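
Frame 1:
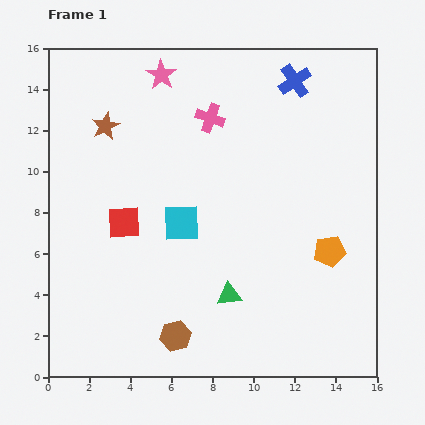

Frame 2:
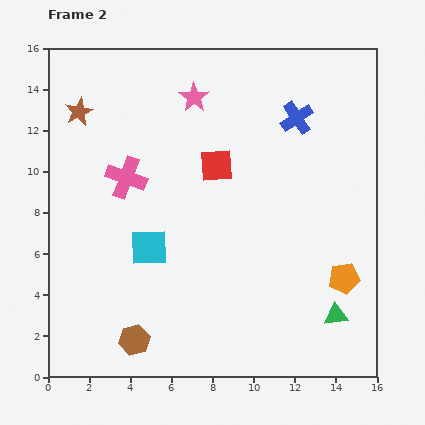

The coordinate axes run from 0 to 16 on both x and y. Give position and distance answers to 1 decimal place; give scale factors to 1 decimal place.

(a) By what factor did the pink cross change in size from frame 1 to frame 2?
1.4×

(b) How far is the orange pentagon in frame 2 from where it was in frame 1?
1.5

The orange pentagon moved from (13.7, 6.1) to (14.4, 4.8), a distance of √(0.7² + 1.3²) ≈ 1.5.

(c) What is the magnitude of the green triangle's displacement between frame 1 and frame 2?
5.3

The green triangle moved from (8.8, 4.0) to (14.0, 3.0), a distance of √(5.2² + 1.0²) ≈ 5.3.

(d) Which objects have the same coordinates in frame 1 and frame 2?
none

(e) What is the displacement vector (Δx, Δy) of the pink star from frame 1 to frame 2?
(1.6, -1.1)

The pink star was at (5.5, 14.7) in frame 1 and (7.1, 13.6) in frame 2.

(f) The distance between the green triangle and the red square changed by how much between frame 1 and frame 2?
+3.1

Distance in frame 1: 6.2. Distance in frame 2: 9.3.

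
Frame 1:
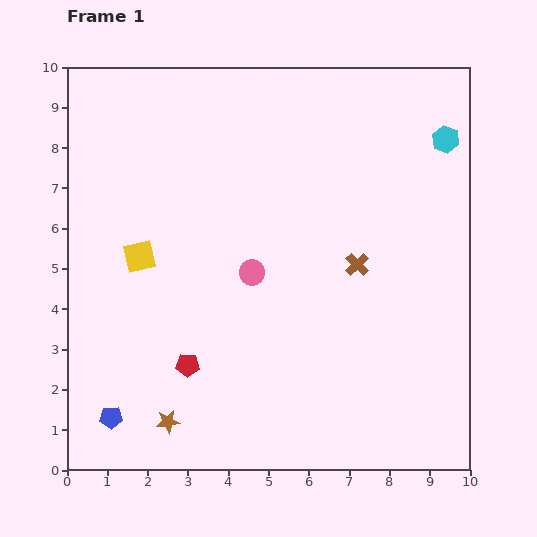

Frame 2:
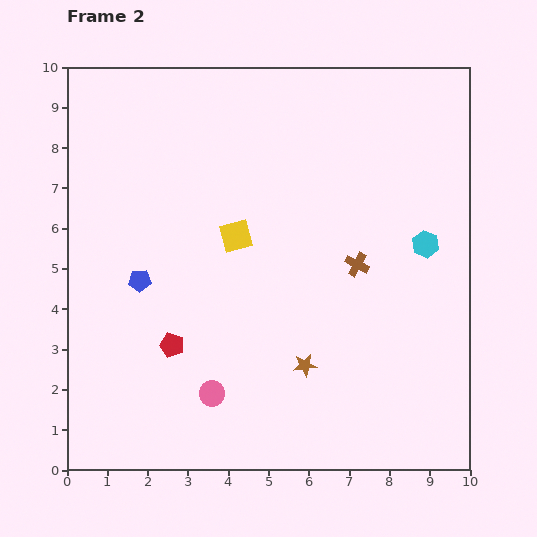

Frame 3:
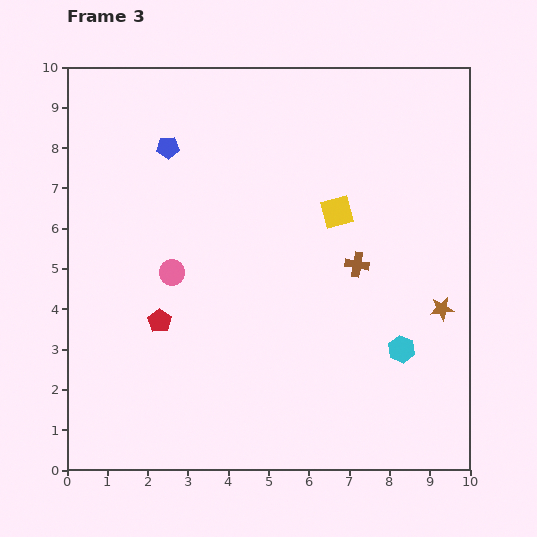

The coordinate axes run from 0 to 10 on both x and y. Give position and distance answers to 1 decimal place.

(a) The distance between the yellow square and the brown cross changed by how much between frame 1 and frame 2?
-2.3

Distance in frame 1: 5.4. Distance in frame 2: 3.1.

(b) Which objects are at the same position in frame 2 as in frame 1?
the brown cross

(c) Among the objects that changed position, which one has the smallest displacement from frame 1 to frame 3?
the red pentagon

(moved 1.3)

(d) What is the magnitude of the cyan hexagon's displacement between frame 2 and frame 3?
2.7

The cyan hexagon moved from (8.9, 5.6) to (8.3, 3.0), a distance of √(0.6² + 2.6²) ≈ 2.7.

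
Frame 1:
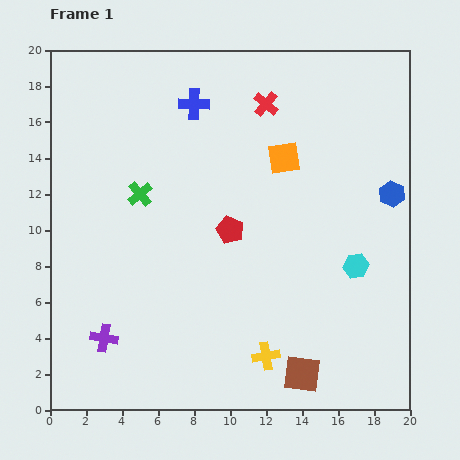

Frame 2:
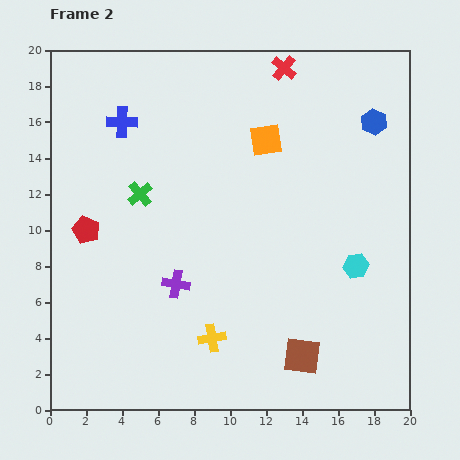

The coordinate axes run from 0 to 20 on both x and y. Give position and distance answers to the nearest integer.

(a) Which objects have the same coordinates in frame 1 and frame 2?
the green cross, the cyan hexagon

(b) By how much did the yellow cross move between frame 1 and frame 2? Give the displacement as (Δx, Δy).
(-3, 1)

The yellow cross was at (12, 3) in frame 1 and (9, 4) in frame 2.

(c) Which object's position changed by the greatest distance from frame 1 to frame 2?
the red pentagon

(moved 8; next 5)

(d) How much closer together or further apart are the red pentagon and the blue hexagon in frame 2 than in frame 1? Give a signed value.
+8

Distance in frame 1: 9. Distance in frame 2: 17.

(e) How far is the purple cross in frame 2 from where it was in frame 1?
5

The purple cross moved from (3, 4) to (7, 7), a distance of √(4² + 3²) ≈ 5.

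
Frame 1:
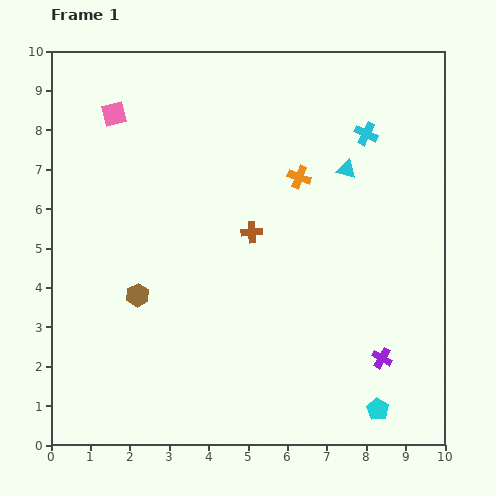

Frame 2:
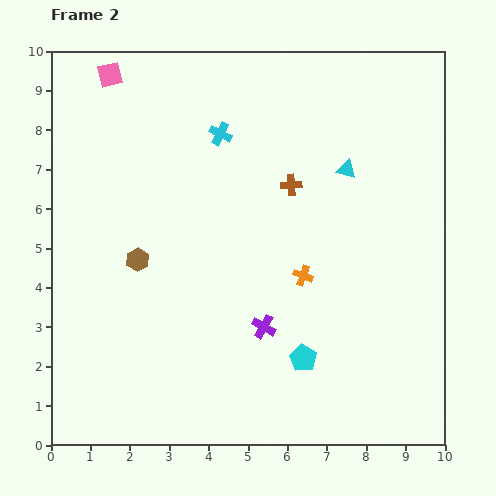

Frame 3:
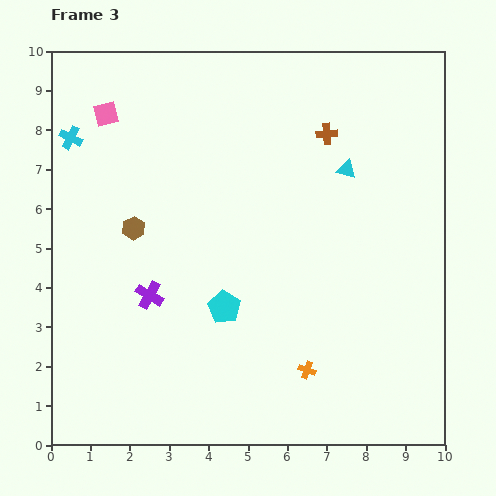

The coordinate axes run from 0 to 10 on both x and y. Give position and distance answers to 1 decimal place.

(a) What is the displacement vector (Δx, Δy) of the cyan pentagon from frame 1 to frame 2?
(-1.9, 1.3)

The cyan pentagon was at (8.3, 0.9) in frame 1 and (6.4, 2.2) in frame 2.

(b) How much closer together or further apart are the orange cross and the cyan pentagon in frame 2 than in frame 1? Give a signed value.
-4.1

Distance in frame 1: 6.2. Distance in frame 2: 2.1.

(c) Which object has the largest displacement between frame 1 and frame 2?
the cyan cross

(moved 3.7; next 3.1)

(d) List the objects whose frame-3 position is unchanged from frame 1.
the cyan triangle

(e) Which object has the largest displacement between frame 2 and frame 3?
the cyan cross

(moved 3.8; next 3.0)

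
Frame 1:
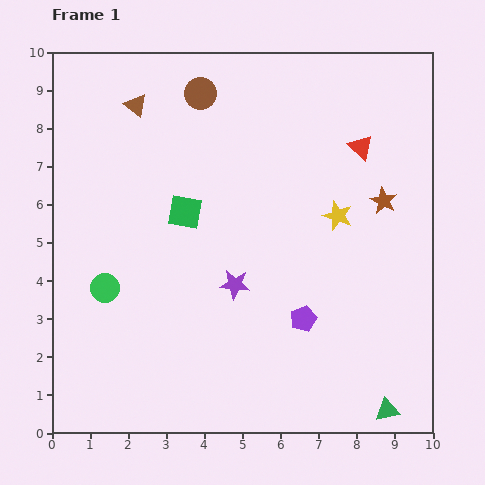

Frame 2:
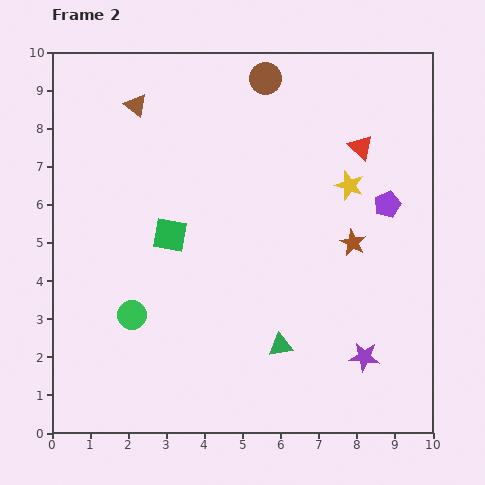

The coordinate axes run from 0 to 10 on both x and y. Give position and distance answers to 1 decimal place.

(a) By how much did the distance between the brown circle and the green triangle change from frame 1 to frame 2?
-2.6

Distance in frame 1: 9.6. Distance in frame 2: 7.0.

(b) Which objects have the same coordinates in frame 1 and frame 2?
the brown triangle, the red triangle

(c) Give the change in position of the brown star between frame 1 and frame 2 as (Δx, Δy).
(-0.8, -1.1)

The brown star was at (8.7, 6.1) in frame 1 and (7.9, 5.0) in frame 2.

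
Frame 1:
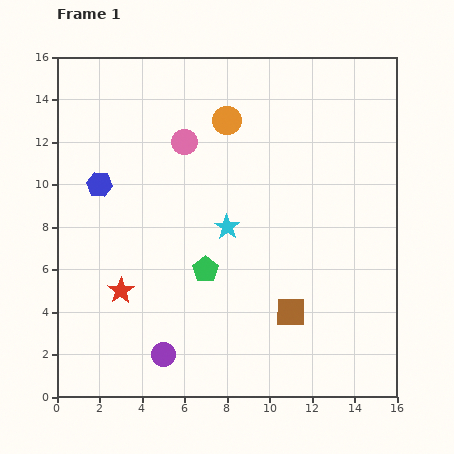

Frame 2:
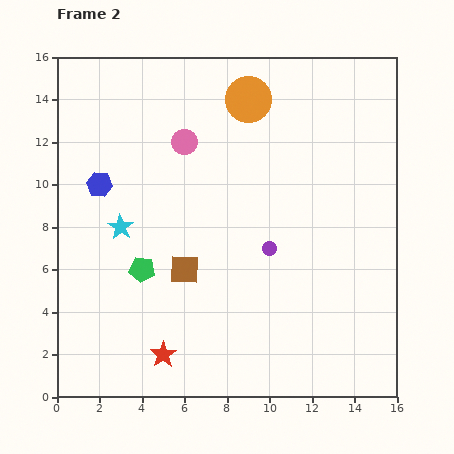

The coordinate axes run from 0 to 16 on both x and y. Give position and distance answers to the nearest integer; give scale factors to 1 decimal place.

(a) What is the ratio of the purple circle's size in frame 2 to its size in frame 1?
0.6×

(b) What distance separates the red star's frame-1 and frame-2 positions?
4

The red star moved from (3, 5) to (5, 2), a distance of √(2² + 3²) ≈ 4.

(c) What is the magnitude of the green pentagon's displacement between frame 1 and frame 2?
3

The green pentagon moved from (7, 6) to (4, 6), a distance of √(3² + 0²) ≈ 3.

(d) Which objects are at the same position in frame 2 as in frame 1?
the pink circle, the blue hexagon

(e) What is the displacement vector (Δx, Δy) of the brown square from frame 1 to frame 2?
(-5, 2)

The brown square was at (11, 4) in frame 1 and (6, 6) in frame 2.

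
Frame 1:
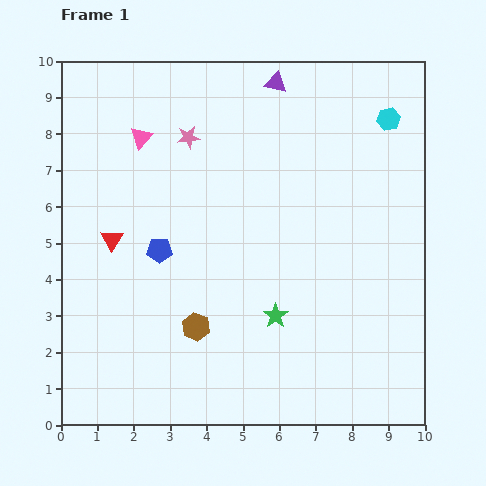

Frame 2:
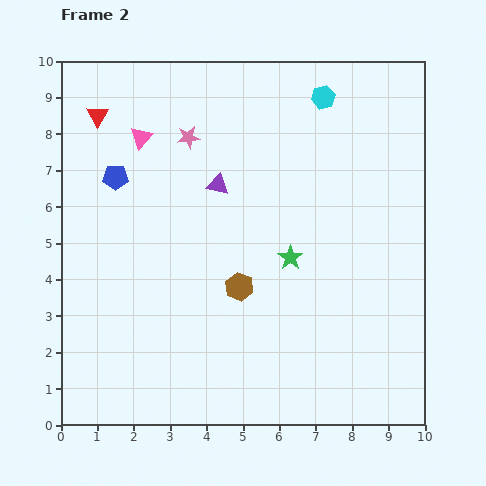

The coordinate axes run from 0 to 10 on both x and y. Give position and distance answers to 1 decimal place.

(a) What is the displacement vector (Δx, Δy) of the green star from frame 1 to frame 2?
(0.4, 1.6)

The green star was at (5.9, 3.0) in frame 1 and (6.3, 4.6) in frame 2.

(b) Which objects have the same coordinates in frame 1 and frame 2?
the pink triangle, the pink star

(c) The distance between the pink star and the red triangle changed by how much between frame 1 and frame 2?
-0.9

Distance in frame 1: 3.5. Distance in frame 2: 2.6.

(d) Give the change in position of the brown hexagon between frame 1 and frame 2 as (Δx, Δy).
(1.2, 1.1)

The brown hexagon was at (3.7, 2.7) in frame 1 and (4.9, 3.8) in frame 2.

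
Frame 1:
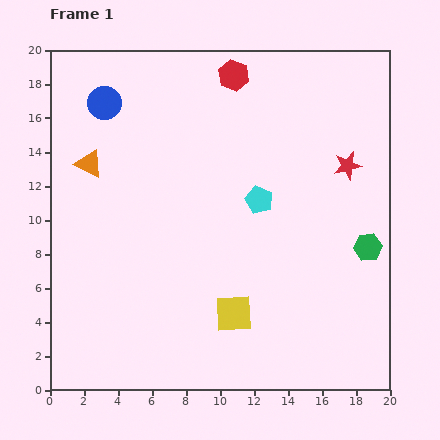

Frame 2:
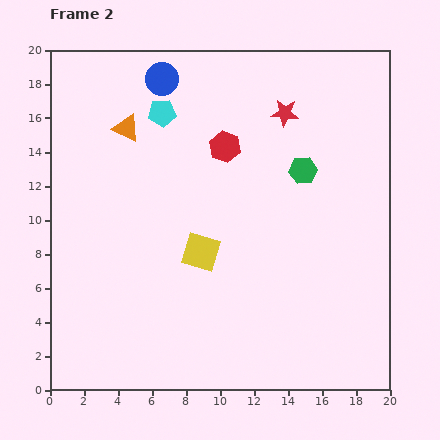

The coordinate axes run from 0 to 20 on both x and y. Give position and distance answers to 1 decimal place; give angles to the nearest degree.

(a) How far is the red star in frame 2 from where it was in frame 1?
4.8

The red star moved from (17.5, 13.2) to (13.8, 16.3), a distance of √(3.7² + 3.1²) ≈ 4.8.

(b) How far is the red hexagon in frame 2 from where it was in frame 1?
4.2

The red hexagon moved from (10.8, 18.5) to (10.3, 14.3), a distance of √(0.5² + 4.2²) ≈ 4.2.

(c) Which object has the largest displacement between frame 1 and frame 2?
the cyan pentagon

(moved 7.6; next 5.9)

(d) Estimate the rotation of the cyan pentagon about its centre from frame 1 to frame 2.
29° counter-clockwise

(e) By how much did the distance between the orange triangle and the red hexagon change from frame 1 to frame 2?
-4.1

Distance in frame 1: 10.0. Distance in frame 2: 5.9.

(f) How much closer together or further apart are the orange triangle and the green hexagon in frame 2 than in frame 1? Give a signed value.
-6.4

Distance in frame 1: 17.1. Distance in frame 2: 10.7.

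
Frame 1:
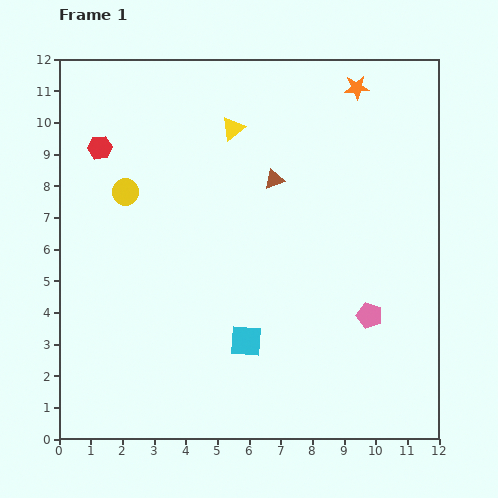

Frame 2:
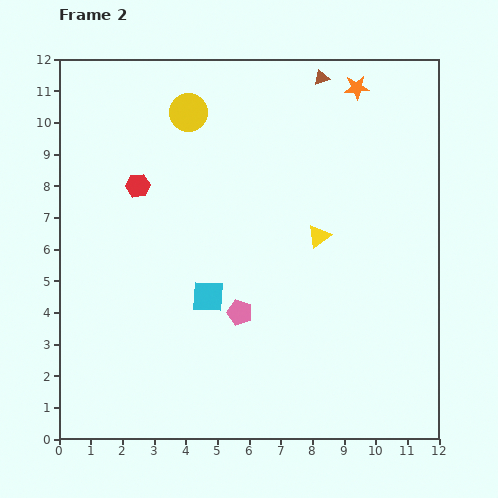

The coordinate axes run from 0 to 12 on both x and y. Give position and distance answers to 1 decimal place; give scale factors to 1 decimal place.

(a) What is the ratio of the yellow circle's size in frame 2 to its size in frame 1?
1.4×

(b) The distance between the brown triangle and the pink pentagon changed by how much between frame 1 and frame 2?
+2.6

Distance in frame 1: 5.2. Distance in frame 2: 7.8.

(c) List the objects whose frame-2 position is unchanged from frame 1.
the orange star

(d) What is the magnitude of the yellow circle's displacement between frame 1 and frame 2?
3.2

The yellow circle moved from (2.1, 7.8) to (4.1, 10.3), a distance of √(2.0² + 2.5²) ≈ 3.2.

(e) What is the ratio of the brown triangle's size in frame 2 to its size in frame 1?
0.8×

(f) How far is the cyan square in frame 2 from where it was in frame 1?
1.8

The cyan square moved from (5.9, 3.1) to (4.7, 4.5), a distance of √(1.2² + 1.4²) ≈ 1.8.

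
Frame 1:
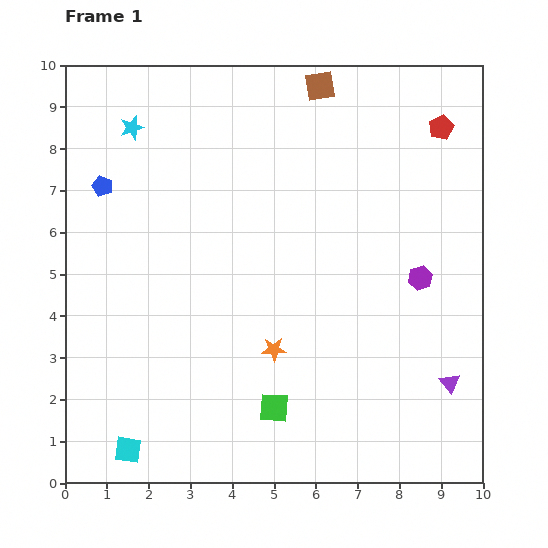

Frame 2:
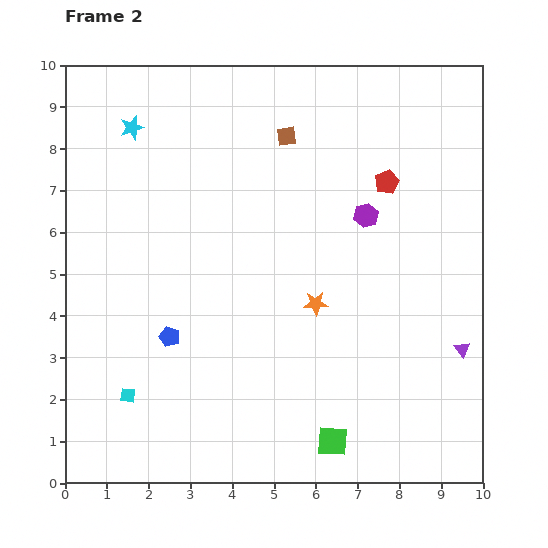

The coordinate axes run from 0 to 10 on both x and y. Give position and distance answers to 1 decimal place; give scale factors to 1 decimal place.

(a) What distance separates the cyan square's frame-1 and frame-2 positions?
1.3

The cyan square moved from (1.5, 0.8) to (1.5, 2.1), a distance of √(0.0² + 1.3²) ≈ 1.3.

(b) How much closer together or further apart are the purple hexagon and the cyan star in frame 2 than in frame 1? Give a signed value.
-1.8

Distance in frame 1: 7.8. Distance in frame 2: 6.0.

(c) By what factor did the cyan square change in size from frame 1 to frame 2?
0.6×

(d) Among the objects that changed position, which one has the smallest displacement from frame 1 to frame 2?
the purple triangle

(moved 0.9)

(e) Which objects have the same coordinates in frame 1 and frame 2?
the cyan star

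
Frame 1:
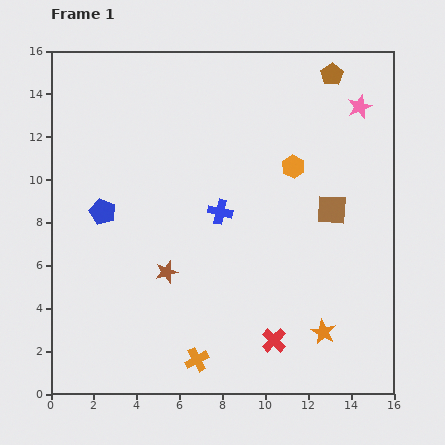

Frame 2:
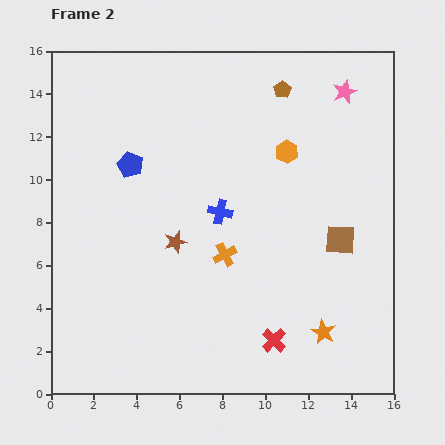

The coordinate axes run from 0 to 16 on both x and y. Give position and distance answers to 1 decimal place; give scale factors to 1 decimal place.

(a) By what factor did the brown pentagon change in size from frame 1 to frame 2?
0.8×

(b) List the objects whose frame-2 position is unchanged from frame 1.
the blue cross, the red cross, the orange star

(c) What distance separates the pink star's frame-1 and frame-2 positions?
1.0

The pink star moved from (14.4, 13.4) to (13.7, 14.1), a distance of √(0.7² + 0.7²) ≈ 1.0.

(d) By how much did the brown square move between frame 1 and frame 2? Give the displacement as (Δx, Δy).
(0.4, -1.4)

The brown square was at (13.1, 8.6) in frame 1 and (13.5, 7.2) in frame 2.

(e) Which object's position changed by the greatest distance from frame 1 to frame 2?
the orange cross

(moved 5.1; next 2.6)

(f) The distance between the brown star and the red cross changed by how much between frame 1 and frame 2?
+0.6

Distance in frame 1: 5.9. Distance in frame 2: 6.5.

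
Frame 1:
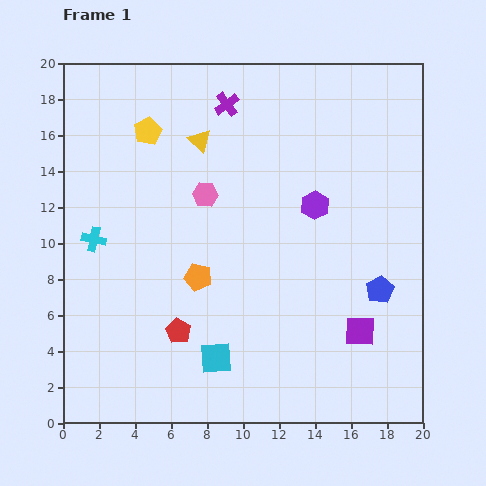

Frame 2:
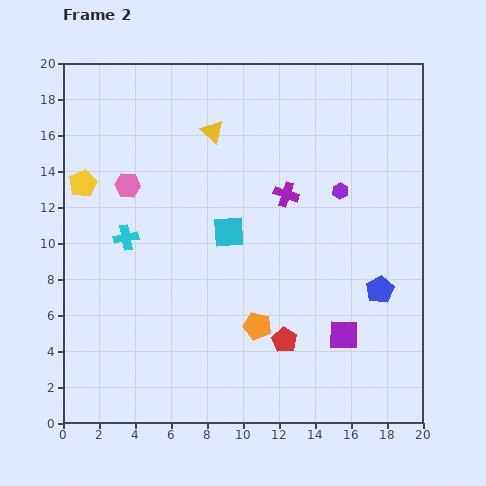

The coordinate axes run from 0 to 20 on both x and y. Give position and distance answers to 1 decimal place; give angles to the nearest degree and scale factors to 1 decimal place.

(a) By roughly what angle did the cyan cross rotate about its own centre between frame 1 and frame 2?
23° counter-clockwise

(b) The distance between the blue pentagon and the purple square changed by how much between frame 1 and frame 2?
+0.7

Distance in frame 1: 2.5. Distance in frame 2: 3.2.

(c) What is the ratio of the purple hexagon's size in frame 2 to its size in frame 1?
0.6×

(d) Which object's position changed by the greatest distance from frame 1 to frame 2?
the cyan square

(moved 7.0; next 6.0)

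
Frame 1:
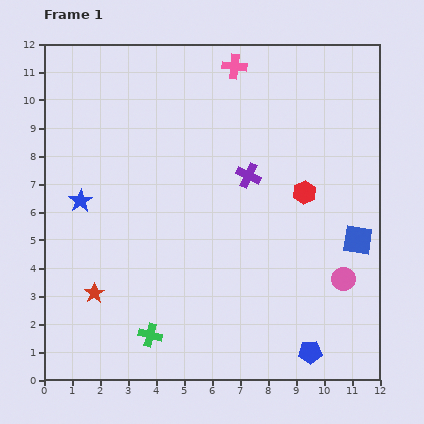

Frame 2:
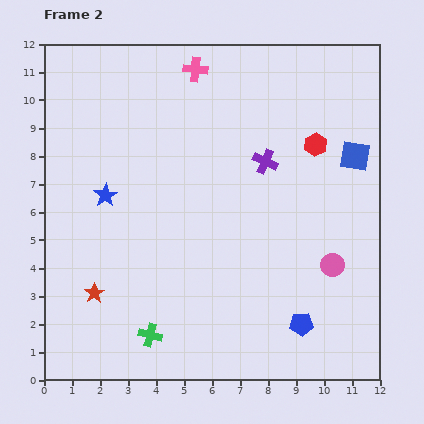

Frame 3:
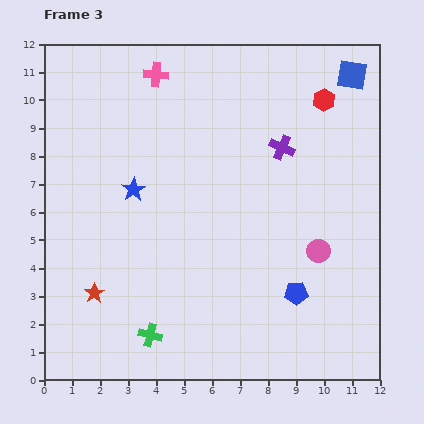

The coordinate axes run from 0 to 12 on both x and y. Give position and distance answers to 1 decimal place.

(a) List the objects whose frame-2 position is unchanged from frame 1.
the green cross, the red star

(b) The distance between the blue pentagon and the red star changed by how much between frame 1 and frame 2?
-0.5

Distance in frame 1: 8.0. Distance in frame 2: 7.5.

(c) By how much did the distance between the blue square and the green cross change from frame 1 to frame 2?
+1.6

Distance in frame 1: 8.1. Distance in frame 2: 9.7.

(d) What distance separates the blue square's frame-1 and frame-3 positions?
5.9

The blue square moved from (11.2, 5.0) to (11.0, 10.9), a distance of √(0.2² + 5.9²) ≈ 5.9.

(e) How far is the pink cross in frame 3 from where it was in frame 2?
1.4

The pink cross moved from (5.4, 11.1) to (4.0, 10.9), a distance of √(1.4² + 0.2²) ≈ 1.4.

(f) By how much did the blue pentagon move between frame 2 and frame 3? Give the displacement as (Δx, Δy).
(-0.2, 1.1)

The blue pentagon was at (9.2, 2.0) in frame 2 and (9.0, 3.1) in frame 3.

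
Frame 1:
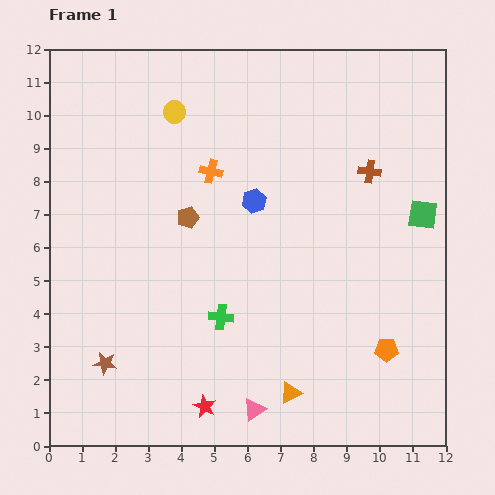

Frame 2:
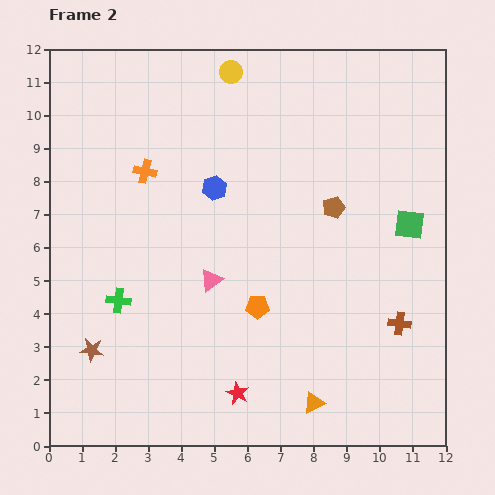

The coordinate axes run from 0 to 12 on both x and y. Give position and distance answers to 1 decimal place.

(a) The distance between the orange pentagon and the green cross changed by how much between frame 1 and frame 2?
-0.9

Distance in frame 1: 5.1. Distance in frame 2: 4.2.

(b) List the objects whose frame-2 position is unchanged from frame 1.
none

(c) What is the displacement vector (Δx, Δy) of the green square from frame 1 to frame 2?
(-0.4, -0.3)

The green square was at (11.3, 7.0) in frame 1 and (10.9, 6.7) in frame 2.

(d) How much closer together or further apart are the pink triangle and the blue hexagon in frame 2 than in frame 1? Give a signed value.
-3.5

Distance in frame 1: 6.3. Distance in frame 2: 2.8.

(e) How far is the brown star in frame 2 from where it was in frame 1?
0.6

The brown star moved from (1.7, 2.5) to (1.3, 2.9), a distance of √(0.4² + 0.4²) ≈ 0.6.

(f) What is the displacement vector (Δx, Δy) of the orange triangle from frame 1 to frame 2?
(0.7, -0.3)

The orange triangle was at (7.3, 1.6) in frame 1 and (8.0, 1.3) in frame 2.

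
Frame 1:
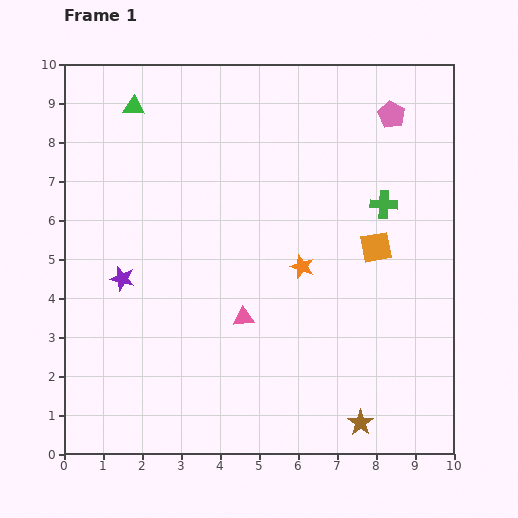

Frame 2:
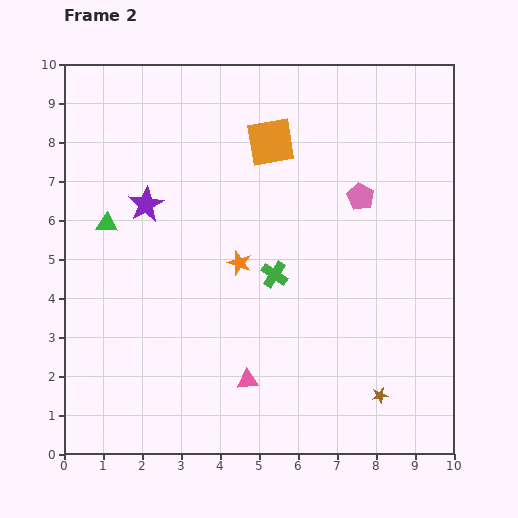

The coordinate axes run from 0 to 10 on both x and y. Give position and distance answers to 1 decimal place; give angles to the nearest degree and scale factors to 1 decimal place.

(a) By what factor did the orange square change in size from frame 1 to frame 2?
1.5×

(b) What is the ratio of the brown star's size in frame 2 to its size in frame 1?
0.6×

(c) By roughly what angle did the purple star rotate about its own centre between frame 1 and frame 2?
29° clockwise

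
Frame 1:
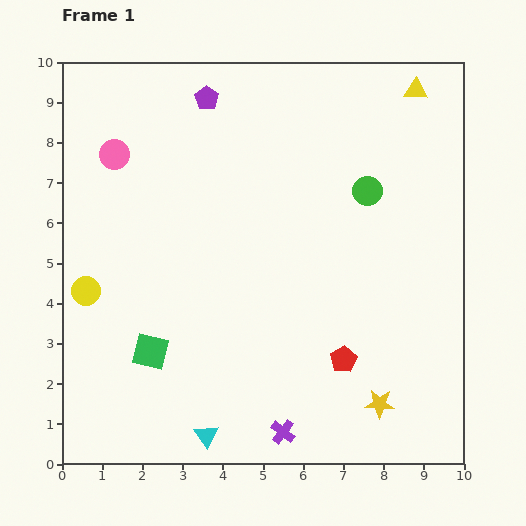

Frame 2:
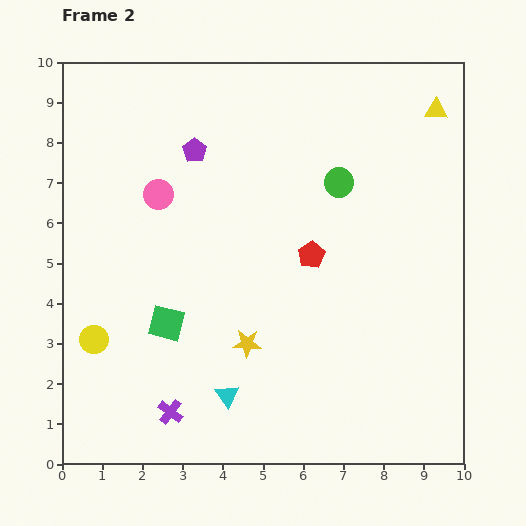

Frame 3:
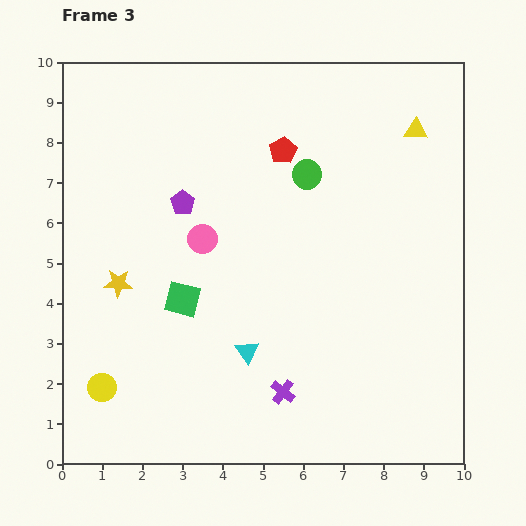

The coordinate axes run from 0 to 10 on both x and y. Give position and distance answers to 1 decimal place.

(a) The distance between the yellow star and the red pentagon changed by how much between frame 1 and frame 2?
+1.3

Distance in frame 1: 1.4. Distance in frame 2: 2.7.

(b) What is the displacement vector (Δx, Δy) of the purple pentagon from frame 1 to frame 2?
(-0.3, -1.3)

The purple pentagon was at (3.6, 9.1) in frame 1 and (3.3, 7.8) in frame 2.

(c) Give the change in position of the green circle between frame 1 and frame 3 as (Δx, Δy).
(-1.5, 0.4)

The green circle was at (7.6, 6.8) in frame 1 and (6.1, 7.2) in frame 3.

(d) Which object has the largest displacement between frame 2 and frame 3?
the yellow star

(moved 3.5; next 2.8)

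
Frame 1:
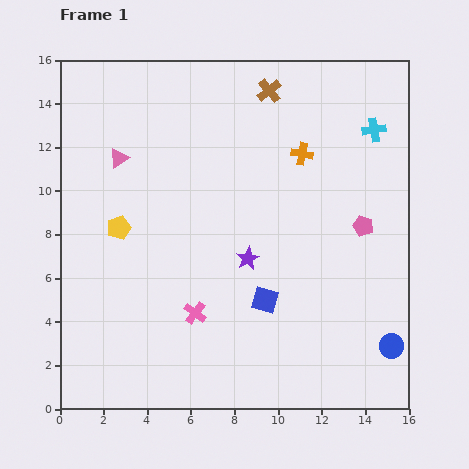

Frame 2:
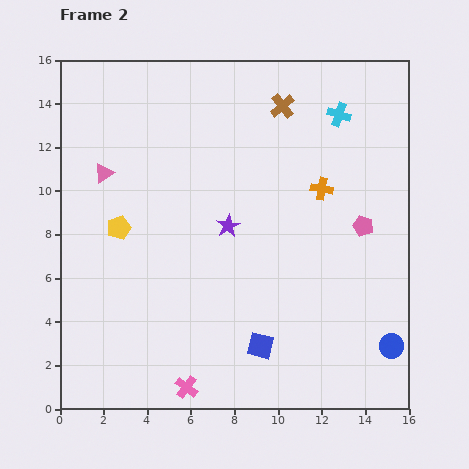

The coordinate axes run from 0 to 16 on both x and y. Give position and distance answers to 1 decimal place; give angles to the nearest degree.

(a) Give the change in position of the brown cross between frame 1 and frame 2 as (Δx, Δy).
(0.6, -0.7)

The brown cross was at (9.6, 14.6) in frame 1 and (10.2, 13.9) in frame 2.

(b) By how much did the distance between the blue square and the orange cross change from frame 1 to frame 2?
+0.8

Distance in frame 1: 6.9. Distance in frame 2: 7.7.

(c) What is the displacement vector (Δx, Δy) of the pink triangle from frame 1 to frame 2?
(-0.7, -0.7)

The pink triangle was at (2.7, 11.5) in frame 1 and (2.0, 10.8) in frame 2.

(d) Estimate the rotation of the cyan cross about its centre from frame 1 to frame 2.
27° clockwise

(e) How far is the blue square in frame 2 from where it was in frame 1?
2.1

The blue square moved from (9.4, 5.0) to (9.2, 2.9), a distance of √(0.2² + 2.1²) ≈ 2.1.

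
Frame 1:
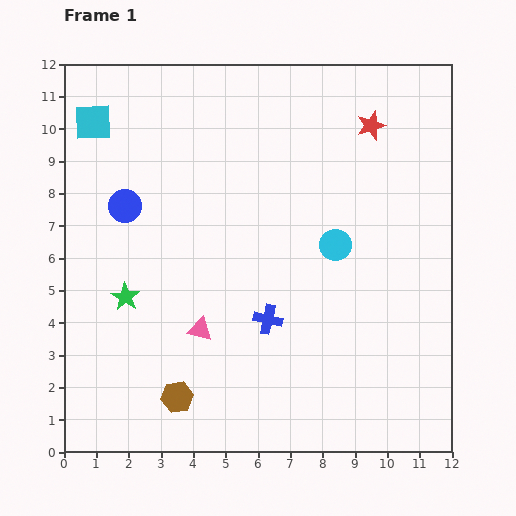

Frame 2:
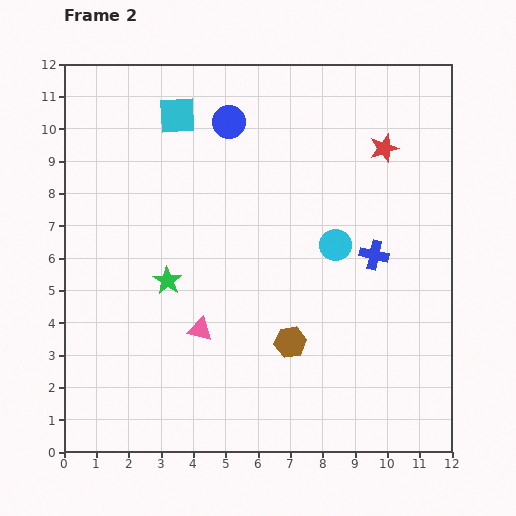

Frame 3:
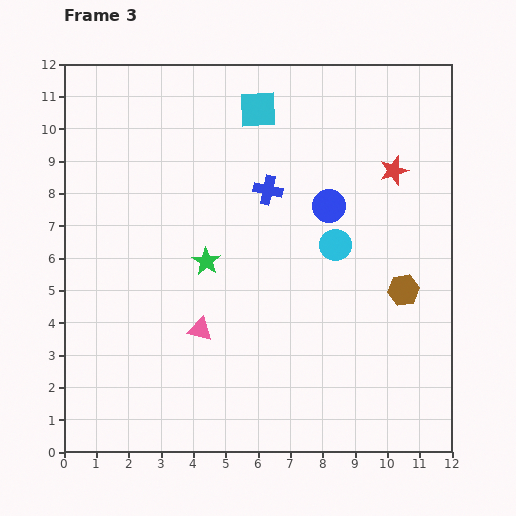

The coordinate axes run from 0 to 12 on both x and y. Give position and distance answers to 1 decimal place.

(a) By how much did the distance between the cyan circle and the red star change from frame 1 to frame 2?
-0.5

Distance in frame 1: 3.9. Distance in frame 2: 3.4.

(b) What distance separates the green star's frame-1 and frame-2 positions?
1.4

The green star moved from (1.9, 4.8) to (3.2, 5.3), a distance of √(1.3² + 0.5²) ≈ 1.4.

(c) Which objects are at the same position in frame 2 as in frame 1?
the pink triangle, the cyan circle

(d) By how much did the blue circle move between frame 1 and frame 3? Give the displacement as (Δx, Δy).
(6.3, 0.0)

The blue circle was at (1.9, 7.6) in frame 1 and (8.2, 7.6) in frame 3.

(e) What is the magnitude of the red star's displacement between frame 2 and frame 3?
0.8

The red star moved from (9.9, 9.4) to (10.2, 8.7), a distance of √(0.3² + 0.7²) ≈ 0.8.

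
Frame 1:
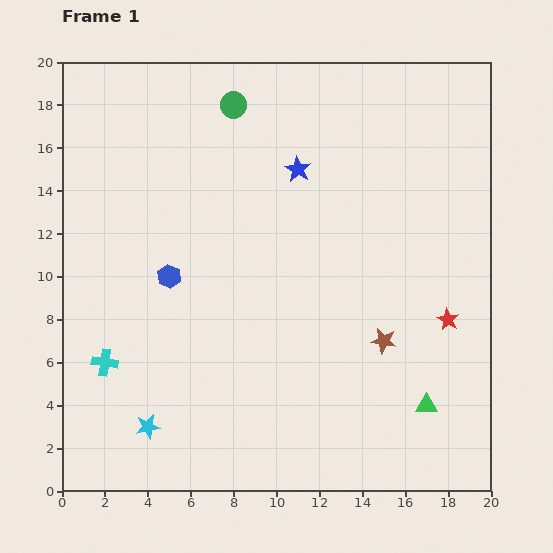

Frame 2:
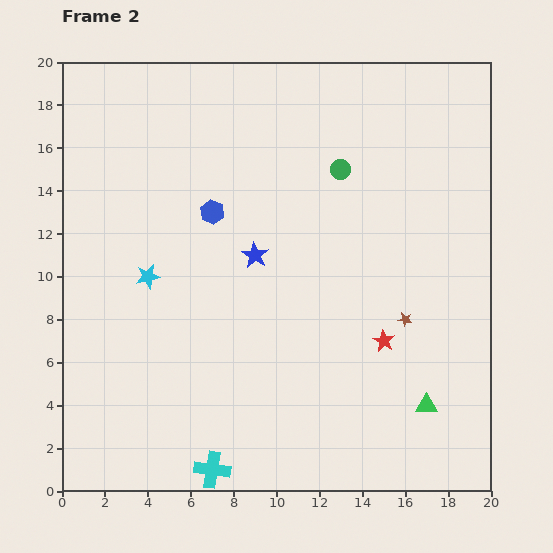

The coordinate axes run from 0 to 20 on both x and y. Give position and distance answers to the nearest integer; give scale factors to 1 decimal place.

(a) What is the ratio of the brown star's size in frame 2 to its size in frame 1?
0.6×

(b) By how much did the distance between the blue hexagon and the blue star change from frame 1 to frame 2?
-5

Distance in frame 1: 8. Distance in frame 2: 3.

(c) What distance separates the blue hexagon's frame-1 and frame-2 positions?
4

The blue hexagon moved from (5, 10) to (7, 13), a distance of √(2² + 3²) ≈ 4.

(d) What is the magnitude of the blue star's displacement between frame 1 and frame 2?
4

The blue star moved from (11, 15) to (9, 11), a distance of √(2² + 4²) ≈ 4.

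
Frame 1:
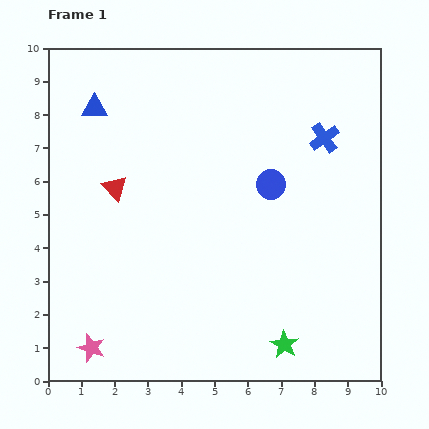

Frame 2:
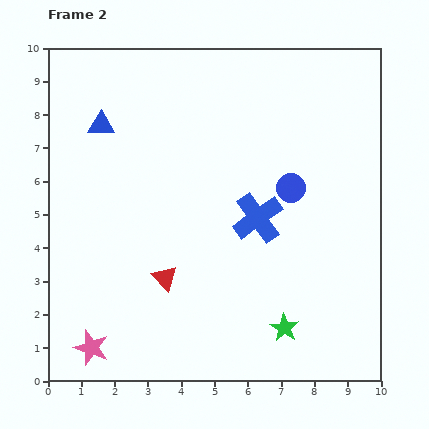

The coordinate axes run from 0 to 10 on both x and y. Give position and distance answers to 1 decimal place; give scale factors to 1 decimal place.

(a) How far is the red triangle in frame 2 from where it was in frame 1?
3.1

The red triangle moved from (2.0, 5.8) to (3.5, 3.1), a distance of √(1.5² + 2.7²) ≈ 3.1.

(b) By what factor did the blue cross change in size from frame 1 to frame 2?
1.7×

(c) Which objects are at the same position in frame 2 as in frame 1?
the pink star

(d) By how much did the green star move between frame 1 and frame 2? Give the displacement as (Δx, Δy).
(0.0, 0.5)

The green star was at (7.1, 1.1) in frame 1 and (7.1, 1.6) in frame 2.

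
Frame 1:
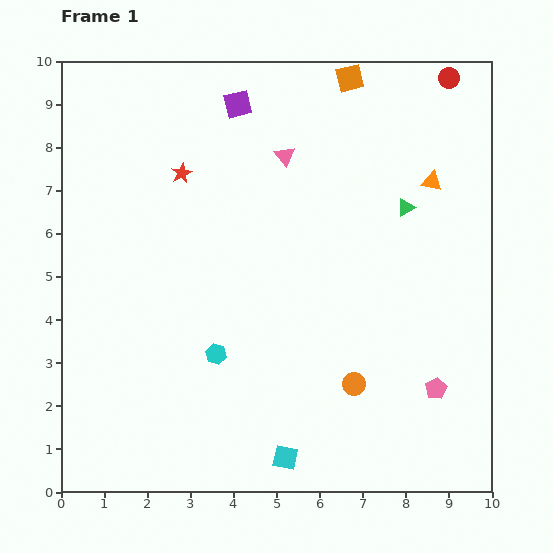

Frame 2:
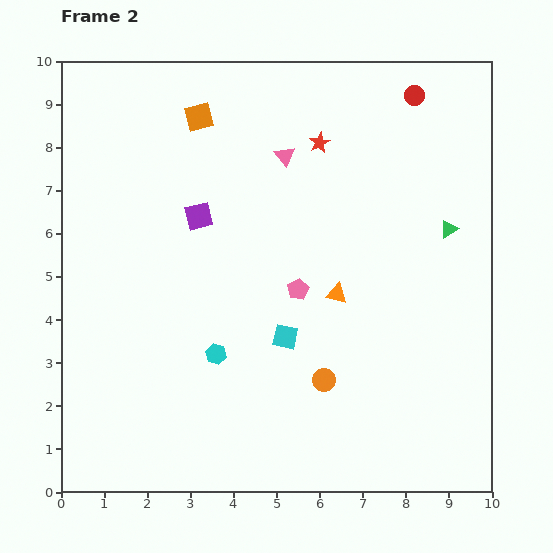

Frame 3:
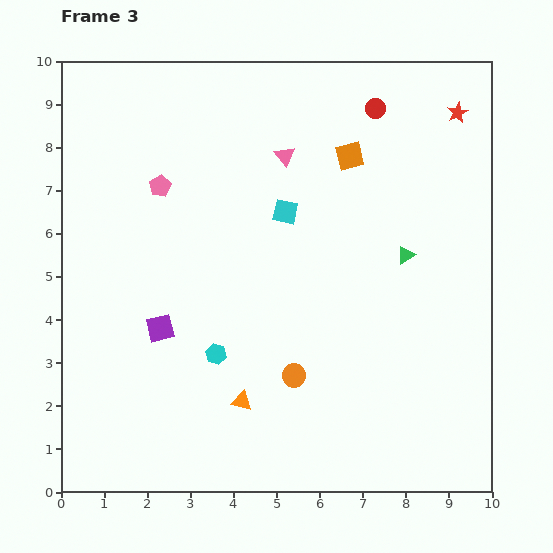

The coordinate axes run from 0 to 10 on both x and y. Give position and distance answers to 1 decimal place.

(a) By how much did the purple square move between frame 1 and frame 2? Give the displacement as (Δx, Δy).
(-0.9, -2.6)

The purple square was at (4.1, 9.0) in frame 1 and (3.2, 6.4) in frame 2.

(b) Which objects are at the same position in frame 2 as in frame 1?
the pink triangle, the cyan hexagon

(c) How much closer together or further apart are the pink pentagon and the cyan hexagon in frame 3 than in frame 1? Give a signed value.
-1.1

Distance in frame 1: 5.2. Distance in frame 3: 4.1.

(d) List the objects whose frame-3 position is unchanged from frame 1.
the pink triangle, the cyan hexagon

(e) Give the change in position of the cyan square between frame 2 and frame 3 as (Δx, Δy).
(0.0, 2.9)

The cyan square was at (5.2, 3.6) in frame 2 and (5.2, 6.5) in frame 3.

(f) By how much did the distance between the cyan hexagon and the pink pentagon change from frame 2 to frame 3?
+1.7

Distance in frame 2: 2.4. Distance in frame 3: 4.1.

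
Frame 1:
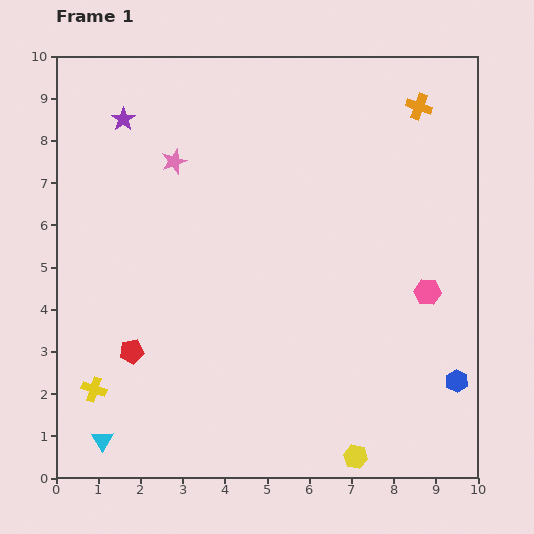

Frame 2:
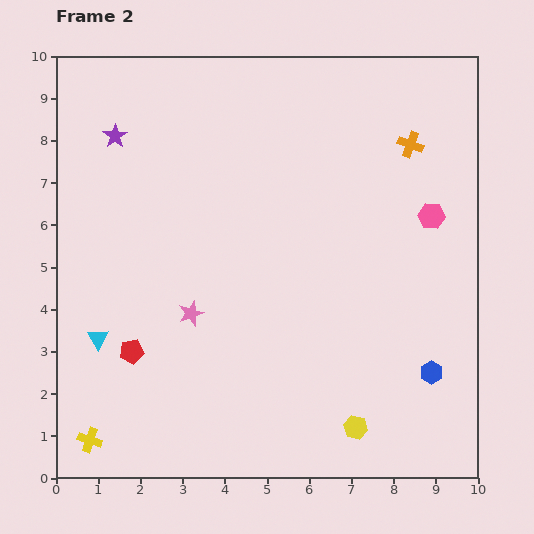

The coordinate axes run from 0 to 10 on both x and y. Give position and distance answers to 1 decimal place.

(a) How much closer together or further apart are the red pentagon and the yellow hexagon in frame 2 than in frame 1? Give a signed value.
-0.3

Distance in frame 1: 5.9. Distance in frame 2: 5.6.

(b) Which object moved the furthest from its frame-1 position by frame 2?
the pink star

(moved 3.6; next 2.4)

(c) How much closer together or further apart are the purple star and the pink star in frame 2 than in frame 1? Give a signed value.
+3.0

Distance in frame 1: 1.6. Distance in frame 2: 4.6.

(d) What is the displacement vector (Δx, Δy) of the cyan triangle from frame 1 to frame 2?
(-0.1, 2.4)

The cyan triangle was at (1.1, 0.9) in frame 1 and (1.0, 3.3) in frame 2.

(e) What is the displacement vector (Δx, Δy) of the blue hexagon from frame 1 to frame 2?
(-0.6, 0.2)

The blue hexagon was at (9.5, 2.3) in frame 1 and (8.9, 2.5) in frame 2.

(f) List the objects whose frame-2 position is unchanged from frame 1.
the red pentagon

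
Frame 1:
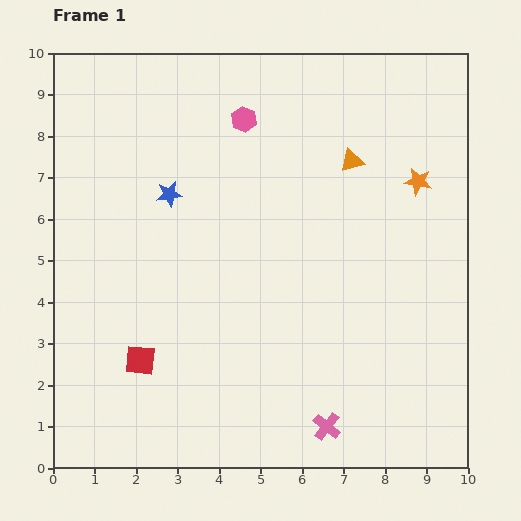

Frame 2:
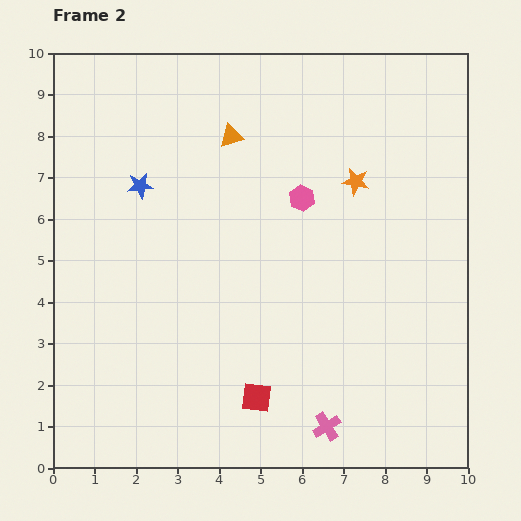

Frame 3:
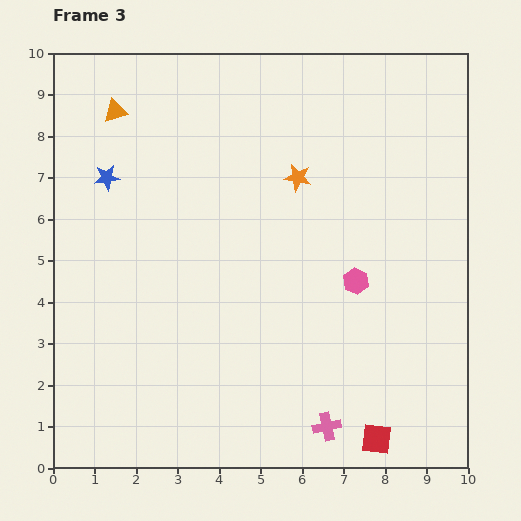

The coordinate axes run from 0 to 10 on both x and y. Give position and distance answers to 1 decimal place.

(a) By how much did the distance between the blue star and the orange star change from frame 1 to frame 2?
-0.8

Distance in frame 1: 6.0. Distance in frame 2: 5.2.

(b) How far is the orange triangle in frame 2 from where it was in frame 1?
3.0

The orange triangle moved from (7.2, 7.4) to (4.3, 8.0), a distance of √(2.9² + 0.6²) ≈ 3.0.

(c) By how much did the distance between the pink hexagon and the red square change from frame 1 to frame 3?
-2.5

Distance in frame 1: 6.3. Distance in frame 3: 3.8.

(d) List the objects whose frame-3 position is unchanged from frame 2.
the pink cross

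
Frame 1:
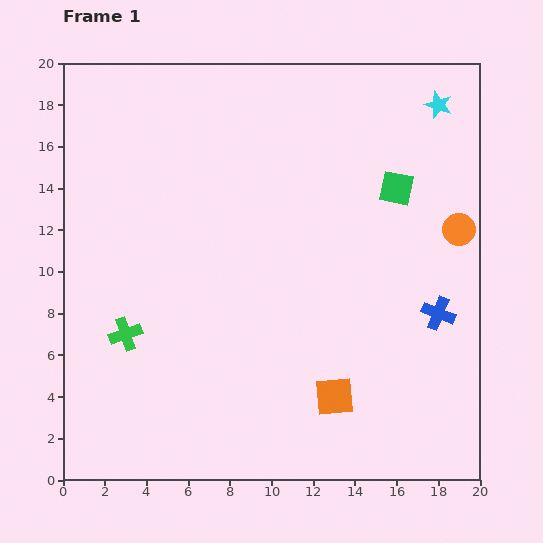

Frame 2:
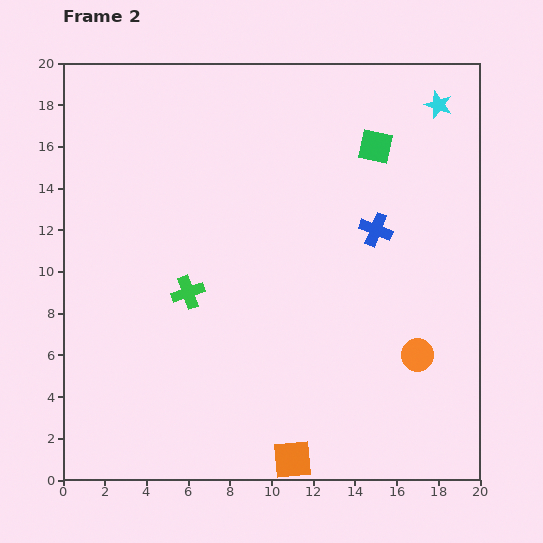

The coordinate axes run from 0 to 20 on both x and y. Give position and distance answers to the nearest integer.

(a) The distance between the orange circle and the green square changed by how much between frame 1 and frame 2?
+6

Distance in frame 1: 4. Distance in frame 2: 10.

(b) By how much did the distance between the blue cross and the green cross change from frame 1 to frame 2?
-6

Distance in frame 1: 15. Distance in frame 2: 9.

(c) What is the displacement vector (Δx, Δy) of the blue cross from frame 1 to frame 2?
(-3, 4)

The blue cross was at (18, 8) in frame 1 and (15, 12) in frame 2.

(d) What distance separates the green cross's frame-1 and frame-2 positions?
4

The green cross moved from (3, 7) to (6, 9), a distance of √(3² + 2²) ≈ 4.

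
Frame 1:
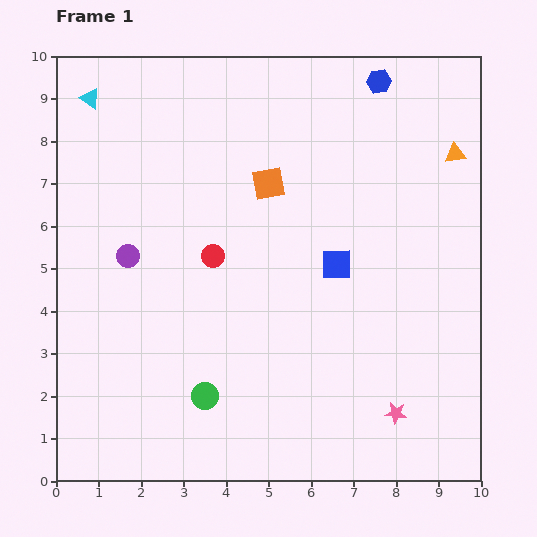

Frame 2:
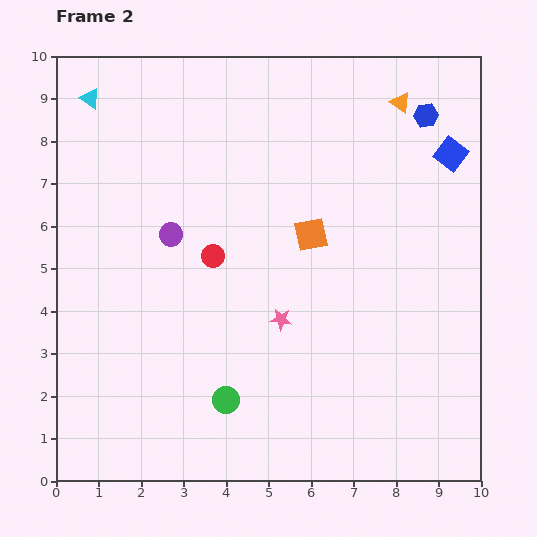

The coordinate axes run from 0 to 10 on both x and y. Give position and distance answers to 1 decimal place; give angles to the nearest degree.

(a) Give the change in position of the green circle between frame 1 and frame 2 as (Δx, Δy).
(0.5, -0.1)

The green circle was at (3.5, 2.0) in frame 1 and (4.0, 1.9) in frame 2.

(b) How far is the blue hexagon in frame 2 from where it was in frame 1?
1.4

The blue hexagon moved from (7.6, 9.4) to (8.7, 8.6), a distance of √(1.1² + 0.8²) ≈ 1.4.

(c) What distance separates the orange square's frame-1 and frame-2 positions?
1.6

The orange square moved from (5.0, 7.0) to (6.0, 5.8), a distance of √(1.0² + 1.2²) ≈ 1.6.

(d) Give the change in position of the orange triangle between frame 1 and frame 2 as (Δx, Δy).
(-1.3, 1.2)

The orange triangle was at (9.4, 7.7) in frame 1 and (8.1, 8.9) in frame 2.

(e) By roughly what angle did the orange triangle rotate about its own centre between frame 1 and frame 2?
44° clockwise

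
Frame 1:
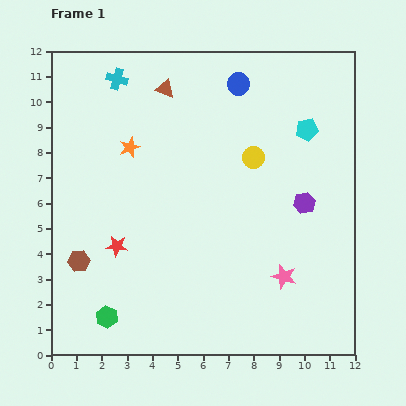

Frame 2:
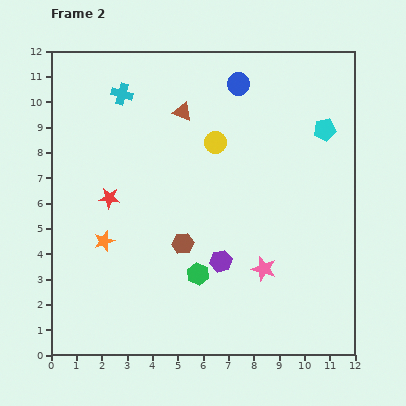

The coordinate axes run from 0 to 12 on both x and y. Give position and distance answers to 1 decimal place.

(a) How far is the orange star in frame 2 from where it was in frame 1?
3.8

The orange star moved from (3.1, 8.2) to (2.1, 4.5), a distance of √(1.0² + 3.7²) ≈ 3.8.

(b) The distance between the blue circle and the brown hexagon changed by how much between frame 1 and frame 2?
-2.7

Distance in frame 1: 9.4. Distance in frame 2: 6.7.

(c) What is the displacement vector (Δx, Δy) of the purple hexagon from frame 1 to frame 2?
(-3.3, -2.3)

The purple hexagon was at (10.0, 6.0) in frame 1 and (6.7, 3.7) in frame 2.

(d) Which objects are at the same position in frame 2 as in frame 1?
the blue circle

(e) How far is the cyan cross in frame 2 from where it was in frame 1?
0.6

The cyan cross moved from (2.6, 10.9) to (2.8, 10.3), a distance of √(0.2² + 0.6²) ≈ 0.6.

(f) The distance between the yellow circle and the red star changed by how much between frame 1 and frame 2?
-1.7

Distance in frame 1: 6.4. Distance in frame 2: 4.7.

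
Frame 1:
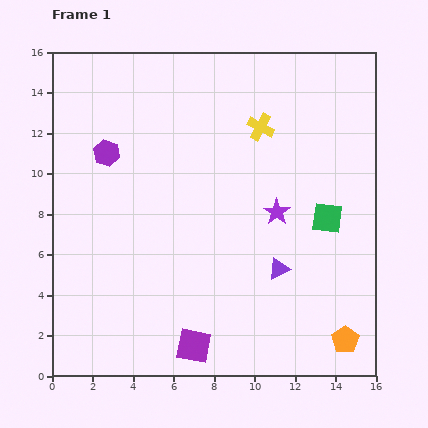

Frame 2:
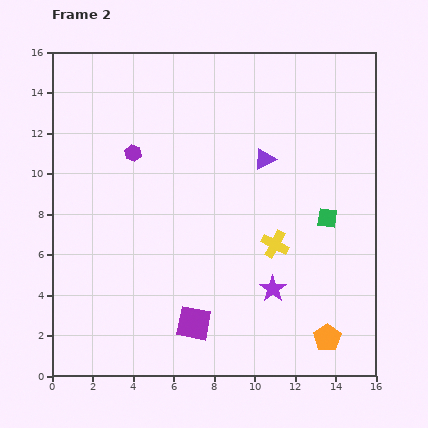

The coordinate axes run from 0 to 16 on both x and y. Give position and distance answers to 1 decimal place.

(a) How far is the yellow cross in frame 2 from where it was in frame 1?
5.8

The yellow cross moved from (10.3, 12.3) to (11.0, 6.5), a distance of √(0.7² + 5.8²) ≈ 5.8.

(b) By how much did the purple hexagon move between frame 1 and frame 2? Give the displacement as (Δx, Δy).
(1.3, 0.0)

The purple hexagon was at (2.7, 11.0) in frame 1 and (4.0, 11.0) in frame 2.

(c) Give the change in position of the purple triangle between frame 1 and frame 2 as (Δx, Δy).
(-0.7, 5.4)

The purple triangle was at (11.2, 5.3) in frame 1 and (10.5, 10.7) in frame 2.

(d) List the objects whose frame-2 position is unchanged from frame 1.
the green square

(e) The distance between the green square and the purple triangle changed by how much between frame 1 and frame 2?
+0.7

Distance in frame 1: 3.5. Distance in frame 2: 4.2.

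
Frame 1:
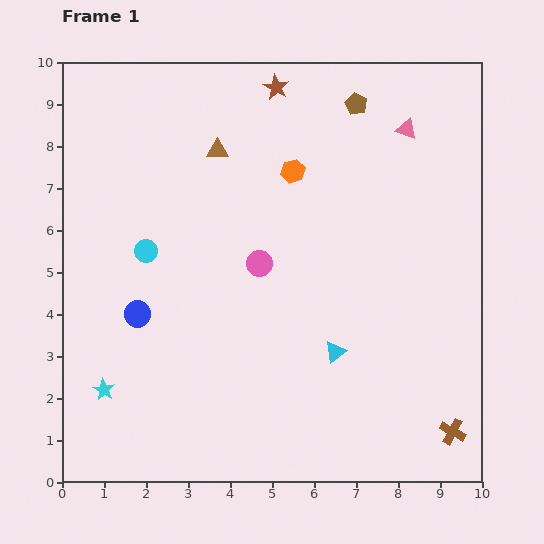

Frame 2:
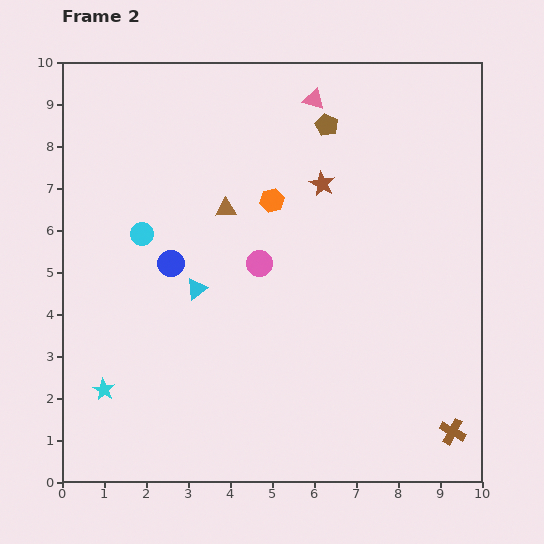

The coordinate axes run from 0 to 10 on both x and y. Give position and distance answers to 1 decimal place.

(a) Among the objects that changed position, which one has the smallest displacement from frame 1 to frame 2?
the cyan circle

(moved 0.4)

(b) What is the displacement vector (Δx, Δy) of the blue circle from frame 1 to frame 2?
(0.8, 1.2)

The blue circle was at (1.8, 4.0) in frame 1 and (2.6, 5.2) in frame 2.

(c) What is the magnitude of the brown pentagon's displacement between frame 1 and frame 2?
0.9

The brown pentagon moved from (7.0, 9.0) to (6.3, 8.5), a distance of √(0.7² + 0.5²) ≈ 0.9.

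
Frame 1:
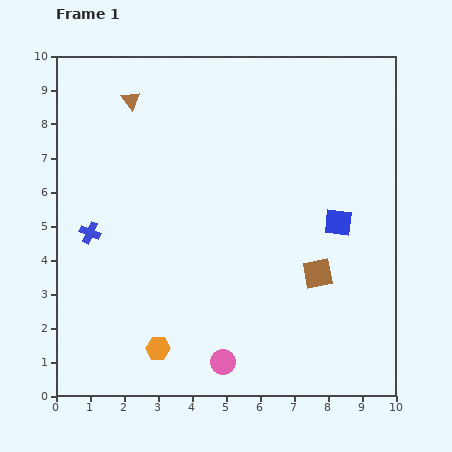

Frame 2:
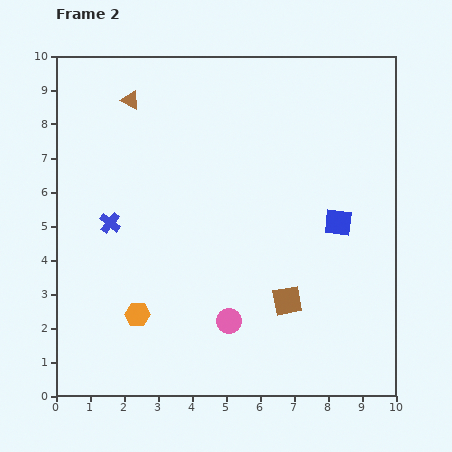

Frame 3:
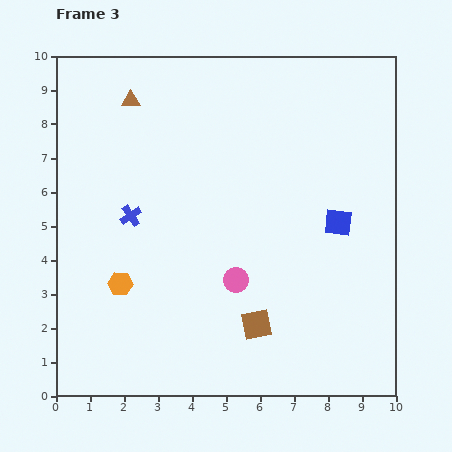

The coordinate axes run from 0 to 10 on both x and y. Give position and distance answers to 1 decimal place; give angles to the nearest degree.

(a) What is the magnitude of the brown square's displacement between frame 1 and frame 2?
1.2

The brown square moved from (7.7, 3.6) to (6.8, 2.8), a distance of √(0.9² + 0.8²) ≈ 1.2.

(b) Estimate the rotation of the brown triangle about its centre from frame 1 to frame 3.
54° counter-clockwise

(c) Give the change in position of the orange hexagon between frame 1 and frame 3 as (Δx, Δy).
(-1.1, 1.9)

The orange hexagon was at (3.0, 1.4) in frame 1 and (1.9, 3.3) in frame 3.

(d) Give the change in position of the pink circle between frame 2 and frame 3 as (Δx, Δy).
(0.2, 1.2)

The pink circle was at (5.1, 2.2) in frame 2 and (5.3, 3.4) in frame 3.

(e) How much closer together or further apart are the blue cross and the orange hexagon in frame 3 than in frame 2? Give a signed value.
-0.8

Distance in frame 2: 2.8. Distance in frame 3: 2.0.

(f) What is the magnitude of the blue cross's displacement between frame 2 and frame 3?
0.6

The blue cross moved from (1.6, 5.1) to (2.2, 5.3), a distance of √(0.6² + 0.2²) ≈ 0.6.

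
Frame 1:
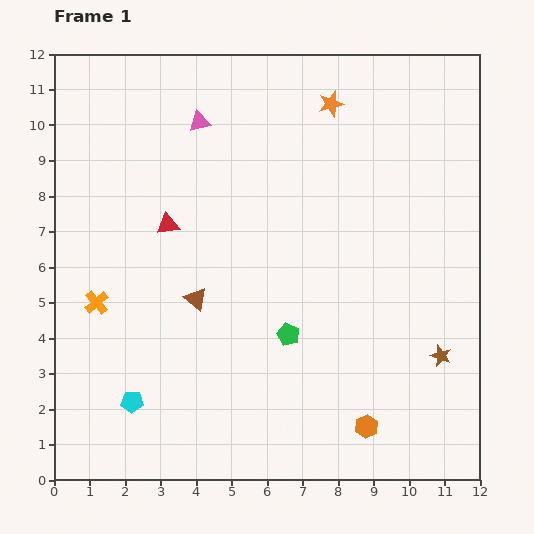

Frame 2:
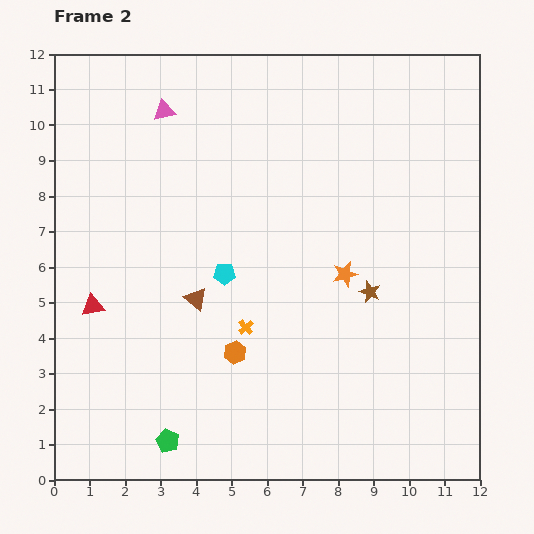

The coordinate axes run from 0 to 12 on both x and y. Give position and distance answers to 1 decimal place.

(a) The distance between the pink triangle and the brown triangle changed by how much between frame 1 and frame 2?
+0.4

Distance in frame 1: 5.0. Distance in frame 2: 5.4.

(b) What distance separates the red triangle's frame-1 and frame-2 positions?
3.1

The red triangle moved from (3.2, 7.2) to (1.1, 4.9), a distance of √(2.1² + 2.3²) ≈ 3.1.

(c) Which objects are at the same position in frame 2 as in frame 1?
the brown triangle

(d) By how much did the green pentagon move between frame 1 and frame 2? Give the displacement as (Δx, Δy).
(-3.4, -3.0)

The green pentagon was at (6.6, 4.1) in frame 1 and (3.2, 1.1) in frame 2.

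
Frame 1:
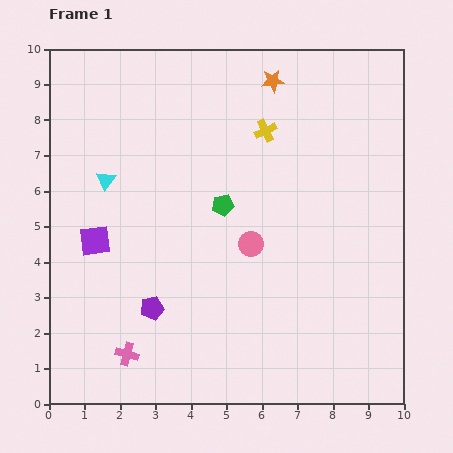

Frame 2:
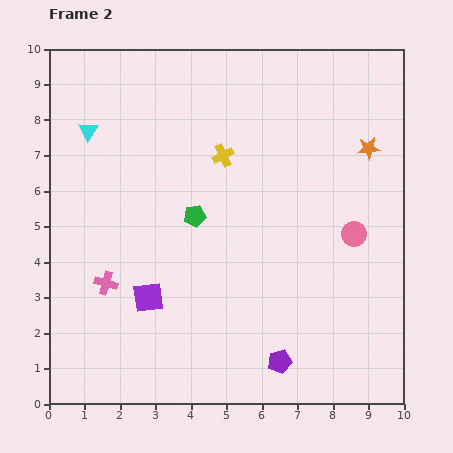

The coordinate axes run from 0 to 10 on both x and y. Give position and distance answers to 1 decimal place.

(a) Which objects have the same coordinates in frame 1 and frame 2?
none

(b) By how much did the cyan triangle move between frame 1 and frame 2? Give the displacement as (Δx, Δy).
(-0.5, 1.4)

The cyan triangle was at (1.6, 6.3) in frame 1 and (1.1, 7.7) in frame 2.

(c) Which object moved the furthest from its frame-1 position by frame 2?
the purple pentagon

(moved 3.9; next 3.3)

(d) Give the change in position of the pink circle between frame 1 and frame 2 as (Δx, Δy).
(2.9, 0.3)

The pink circle was at (5.7, 4.5) in frame 1 and (8.6, 4.8) in frame 2.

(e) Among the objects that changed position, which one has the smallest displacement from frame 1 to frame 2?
the green pentagon

(moved 0.9)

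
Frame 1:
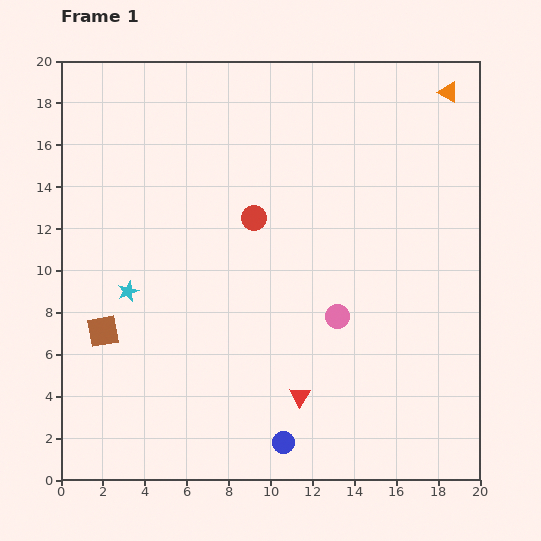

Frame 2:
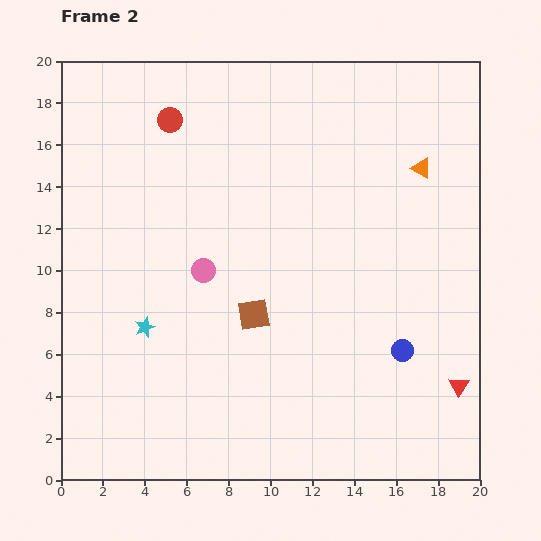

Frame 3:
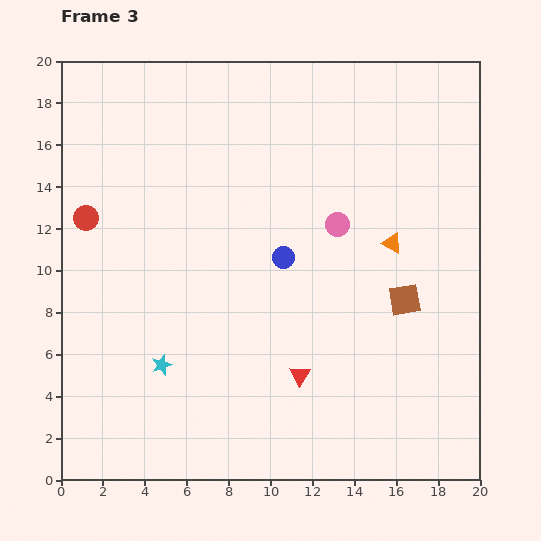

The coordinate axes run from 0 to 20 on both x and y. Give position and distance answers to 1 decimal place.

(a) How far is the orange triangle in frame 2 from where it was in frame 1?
3.8

The orange triangle moved from (18.5, 18.5) to (17.2, 14.9), a distance of √(1.3² + 3.6²) ≈ 3.8.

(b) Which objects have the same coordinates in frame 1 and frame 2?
none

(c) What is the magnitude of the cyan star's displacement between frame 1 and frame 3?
3.8

The cyan star moved from (3.2, 9.0) to (4.8, 5.5), a distance of √(1.6² + 3.5²) ≈ 3.8.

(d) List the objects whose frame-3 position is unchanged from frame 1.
none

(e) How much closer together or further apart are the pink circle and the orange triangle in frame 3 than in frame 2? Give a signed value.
-8.7

Distance in frame 2: 11.5. Distance in frame 3: 2.8.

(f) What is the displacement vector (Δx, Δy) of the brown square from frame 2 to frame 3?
(7.2, 0.7)

The brown square was at (9.2, 7.9) in frame 2 and (16.4, 8.6) in frame 3.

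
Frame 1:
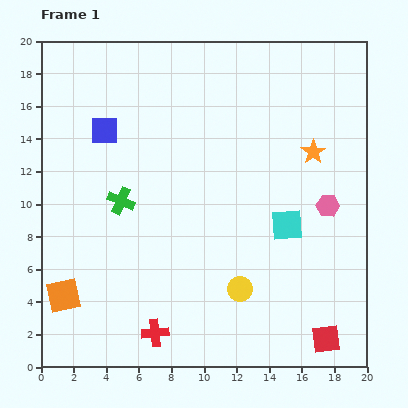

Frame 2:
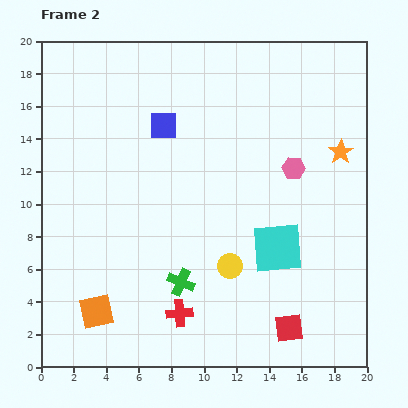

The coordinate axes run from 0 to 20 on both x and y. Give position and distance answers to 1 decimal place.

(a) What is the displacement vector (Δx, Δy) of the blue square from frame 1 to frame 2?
(3.6, 0.3)

The blue square was at (3.9, 14.5) in frame 1 and (7.5, 14.8) in frame 2.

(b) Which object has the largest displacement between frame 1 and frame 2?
the green cross

(moved 6.2; next 3.6)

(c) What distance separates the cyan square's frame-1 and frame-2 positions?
1.5

The cyan square moved from (15.1, 8.7) to (14.5, 7.3), a distance of √(0.6² + 1.4²) ≈ 1.5.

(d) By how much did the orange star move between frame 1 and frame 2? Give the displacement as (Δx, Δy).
(1.7, 0.0)

The orange star was at (16.7, 13.2) in frame 1 and (18.4, 13.2) in frame 2.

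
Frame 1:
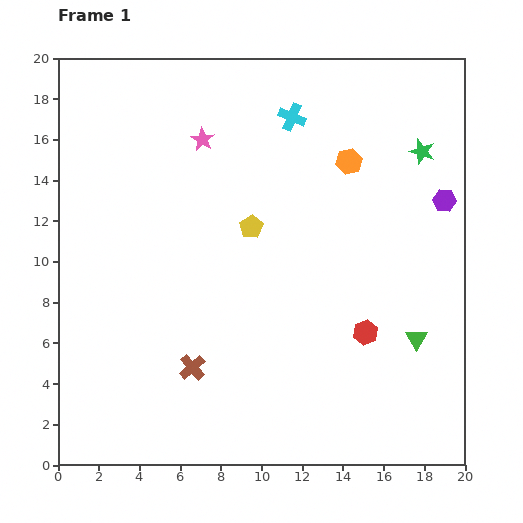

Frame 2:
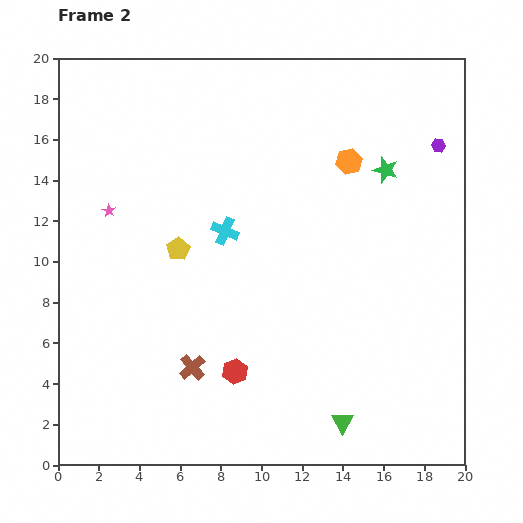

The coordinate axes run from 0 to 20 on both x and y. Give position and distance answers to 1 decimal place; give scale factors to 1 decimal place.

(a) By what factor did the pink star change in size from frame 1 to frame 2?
0.6×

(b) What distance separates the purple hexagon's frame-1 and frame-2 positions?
2.7

The purple hexagon moved from (19.0, 13.0) to (18.7, 15.7), a distance of √(0.3² + 2.7²) ≈ 2.7.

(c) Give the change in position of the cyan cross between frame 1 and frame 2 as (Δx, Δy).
(-3.3, -5.6)

The cyan cross was at (11.5, 17.1) in frame 1 and (8.2, 11.5) in frame 2.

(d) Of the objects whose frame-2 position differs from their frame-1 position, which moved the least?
the green star

(moved 2.0)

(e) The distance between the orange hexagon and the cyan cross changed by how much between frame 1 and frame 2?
+3.4

Distance in frame 1: 3.6. Distance in frame 2: 7.0.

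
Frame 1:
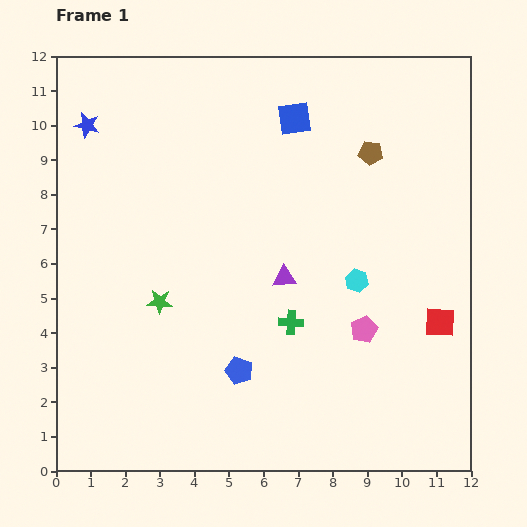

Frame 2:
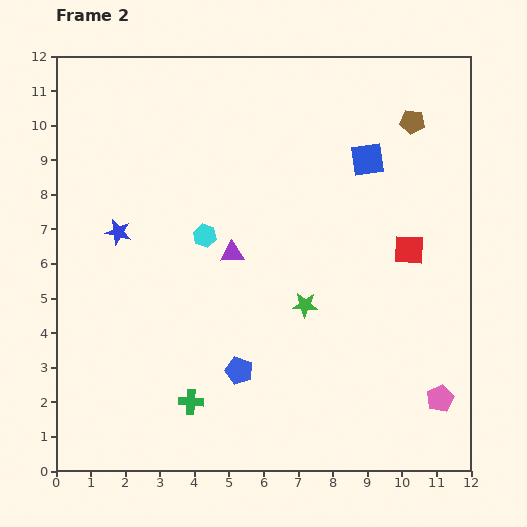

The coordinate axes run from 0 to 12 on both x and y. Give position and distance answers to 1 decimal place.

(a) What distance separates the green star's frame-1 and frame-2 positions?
4.2

The green star moved from (3.0, 4.9) to (7.2, 4.8), a distance of √(4.2² + 0.1²) ≈ 4.2.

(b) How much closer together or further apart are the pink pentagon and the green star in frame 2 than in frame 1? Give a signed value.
-1.3

Distance in frame 1: 6.0. Distance in frame 2: 4.7.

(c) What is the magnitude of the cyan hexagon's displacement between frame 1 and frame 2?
4.6

The cyan hexagon moved from (8.7, 5.5) to (4.3, 6.8), a distance of √(4.4² + 1.3²) ≈ 4.6.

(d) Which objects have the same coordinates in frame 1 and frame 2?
the blue pentagon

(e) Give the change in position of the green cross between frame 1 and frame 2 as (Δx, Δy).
(-2.9, -2.3)

The green cross was at (6.8, 4.3) in frame 1 and (3.9, 2.0) in frame 2.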